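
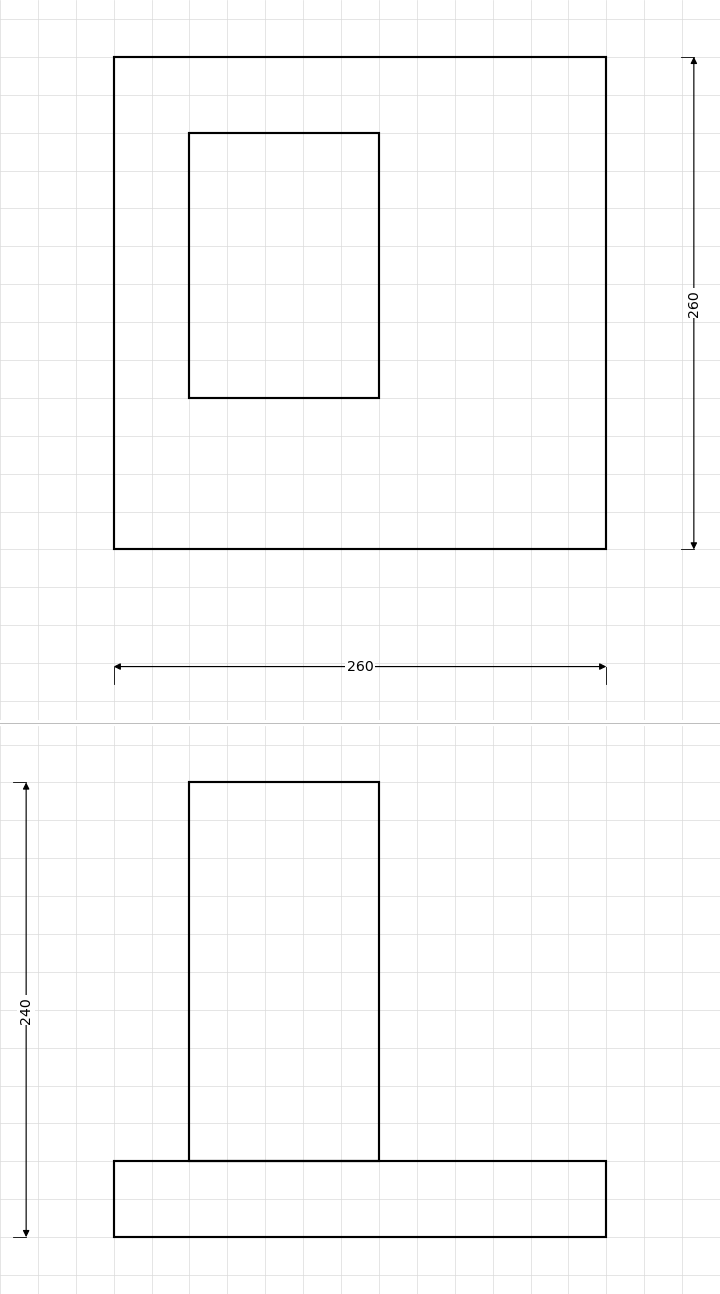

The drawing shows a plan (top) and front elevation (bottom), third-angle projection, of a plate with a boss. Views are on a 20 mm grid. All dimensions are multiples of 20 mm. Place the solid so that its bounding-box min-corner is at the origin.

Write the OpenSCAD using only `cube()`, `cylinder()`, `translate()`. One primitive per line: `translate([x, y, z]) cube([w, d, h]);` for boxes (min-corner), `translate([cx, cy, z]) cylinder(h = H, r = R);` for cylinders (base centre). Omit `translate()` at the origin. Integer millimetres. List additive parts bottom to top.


cube([260, 260, 40]);
translate([40, 80, 40]) cube([100, 140, 200]);


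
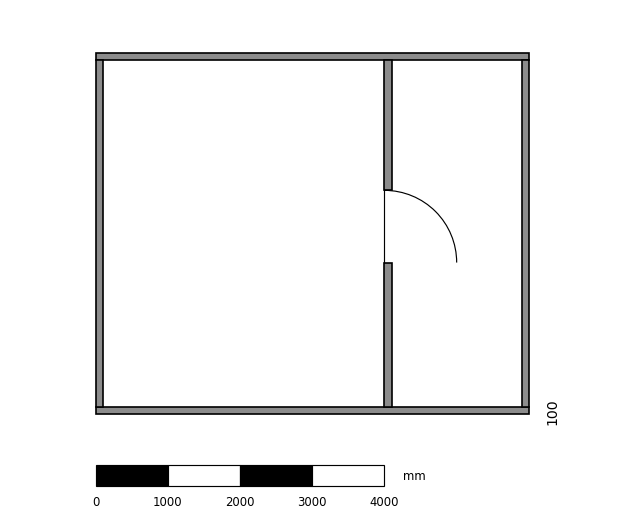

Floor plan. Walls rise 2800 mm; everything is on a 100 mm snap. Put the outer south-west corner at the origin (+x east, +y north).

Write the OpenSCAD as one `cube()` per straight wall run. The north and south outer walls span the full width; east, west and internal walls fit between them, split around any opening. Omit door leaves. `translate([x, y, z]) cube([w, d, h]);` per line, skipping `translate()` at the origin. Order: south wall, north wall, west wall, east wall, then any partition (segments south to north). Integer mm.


cube([6000, 100, 2800]);
translate([0, 4900, 0]) cube([6000, 100, 2800]);
translate([0, 100, 0]) cube([100, 4800, 2800]);
translate([5900, 100, 0]) cube([100, 4800, 2800]);
translate([4000, 100, 0]) cube([100, 2000, 2800]);
translate([4000, 3100, 0]) cube([100, 1800, 2800]);


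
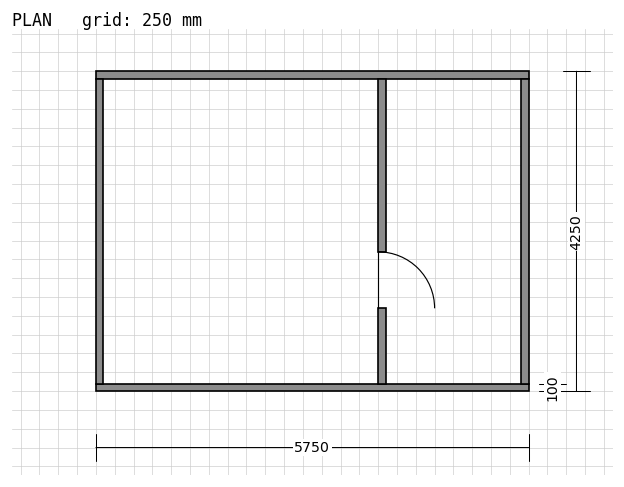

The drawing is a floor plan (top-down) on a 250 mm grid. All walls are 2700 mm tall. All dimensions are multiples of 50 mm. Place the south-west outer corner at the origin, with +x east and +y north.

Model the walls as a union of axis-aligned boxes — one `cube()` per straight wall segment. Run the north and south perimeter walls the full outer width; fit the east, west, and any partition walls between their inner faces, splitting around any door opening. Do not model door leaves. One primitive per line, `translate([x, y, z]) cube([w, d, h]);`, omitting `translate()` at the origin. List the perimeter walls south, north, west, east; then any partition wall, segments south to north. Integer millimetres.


cube([5750, 100, 2700]);
translate([0, 4150, 0]) cube([5750, 100, 2700]);
translate([0, 100, 0]) cube([100, 4050, 2700]);
translate([5650, 100, 0]) cube([100, 4050, 2700]);
translate([3750, 100, 0]) cube([100, 1000, 2700]);
translate([3750, 1850, 0]) cube([100, 2300, 2700]);


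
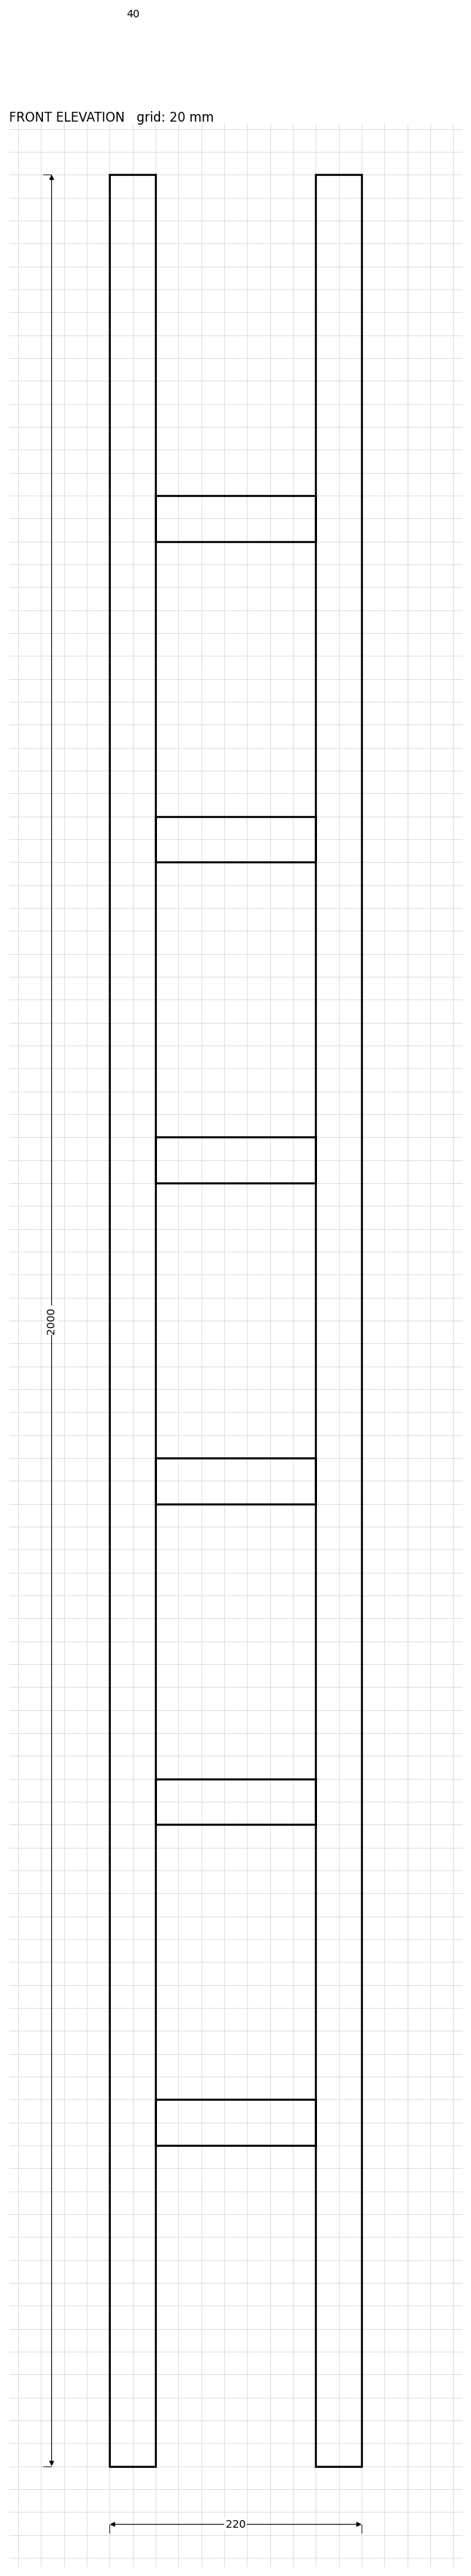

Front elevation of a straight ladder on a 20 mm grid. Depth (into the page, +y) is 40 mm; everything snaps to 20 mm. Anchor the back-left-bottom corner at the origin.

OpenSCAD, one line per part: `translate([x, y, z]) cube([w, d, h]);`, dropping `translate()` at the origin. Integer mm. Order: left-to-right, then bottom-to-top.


cube([40, 40, 2000]);
translate([40, 0, 280]) cube([140, 40, 40]);
translate([40, 0, 560]) cube([140, 40, 40]);
translate([40, 0, 840]) cube([140, 40, 40]);
translate([40, 0, 1120]) cube([140, 40, 40]);
translate([40, 0, 1400]) cube([140, 40, 40]);
translate([40, 0, 1680]) cube([140, 40, 40]);
translate([180, 0, 0]) cube([40, 40, 2000]);


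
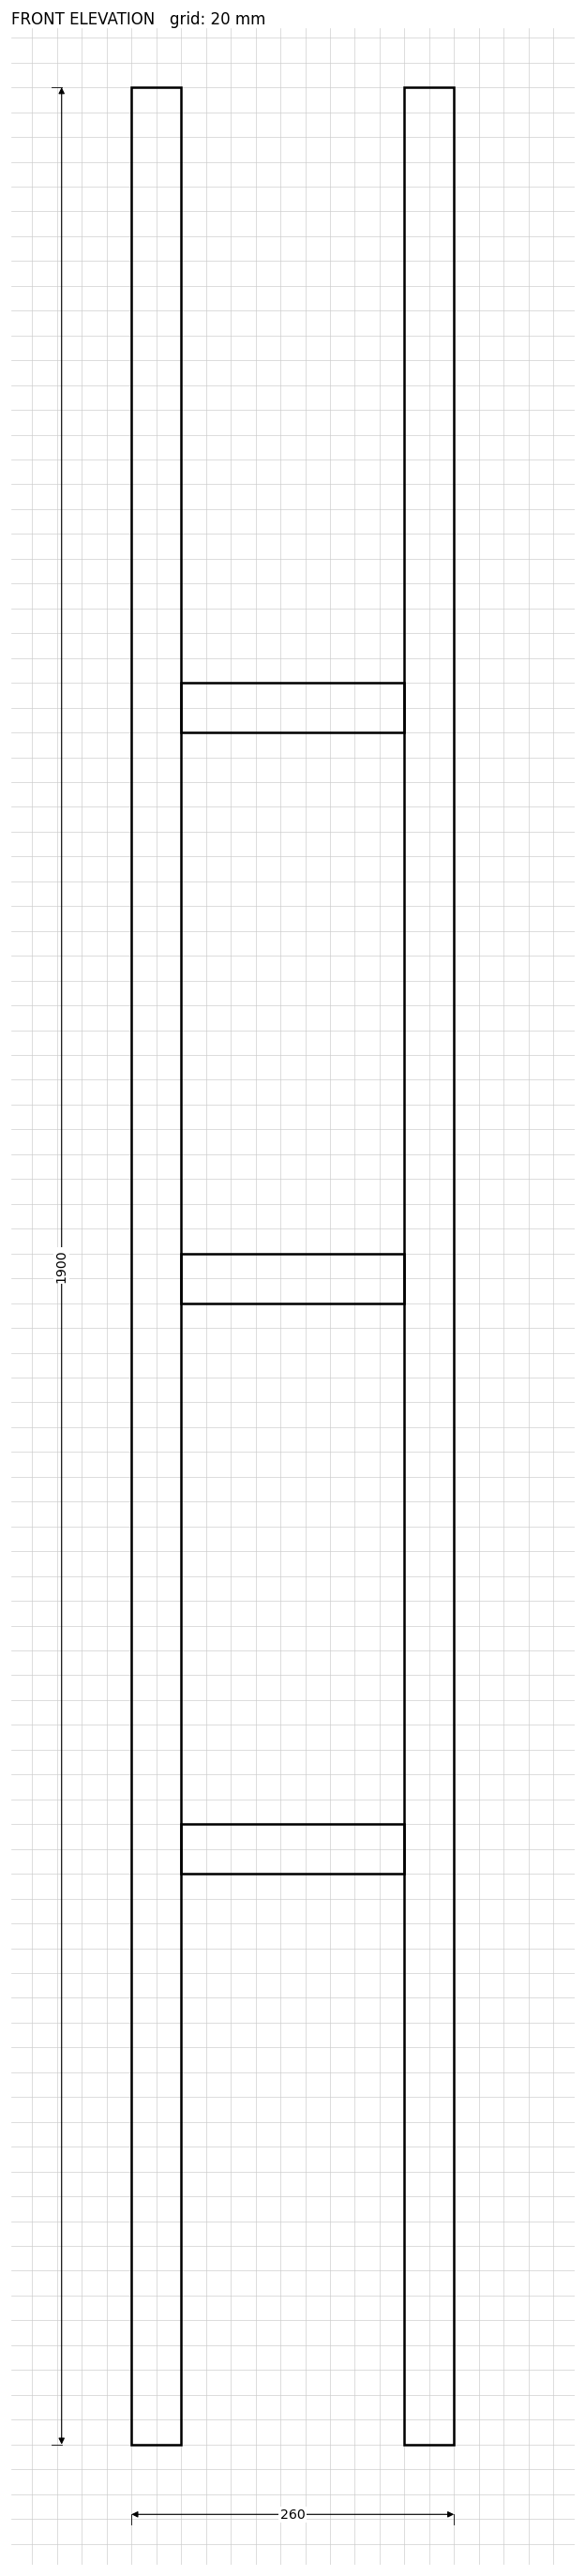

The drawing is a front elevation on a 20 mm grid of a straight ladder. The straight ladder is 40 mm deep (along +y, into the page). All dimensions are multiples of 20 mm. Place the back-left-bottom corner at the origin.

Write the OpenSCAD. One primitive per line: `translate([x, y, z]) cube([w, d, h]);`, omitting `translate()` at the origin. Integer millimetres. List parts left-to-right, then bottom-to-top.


cube([40, 40, 1900]);
translate([40, 0, 460]) cube([180, 40, 40]);
translate([40, 0, 920]) cube([180, 40, 40]);
translate([40, 0, 1380]) cube([180, 40, 40]);
translate([220, 0, 0]) cube([40, 40, 1900]);


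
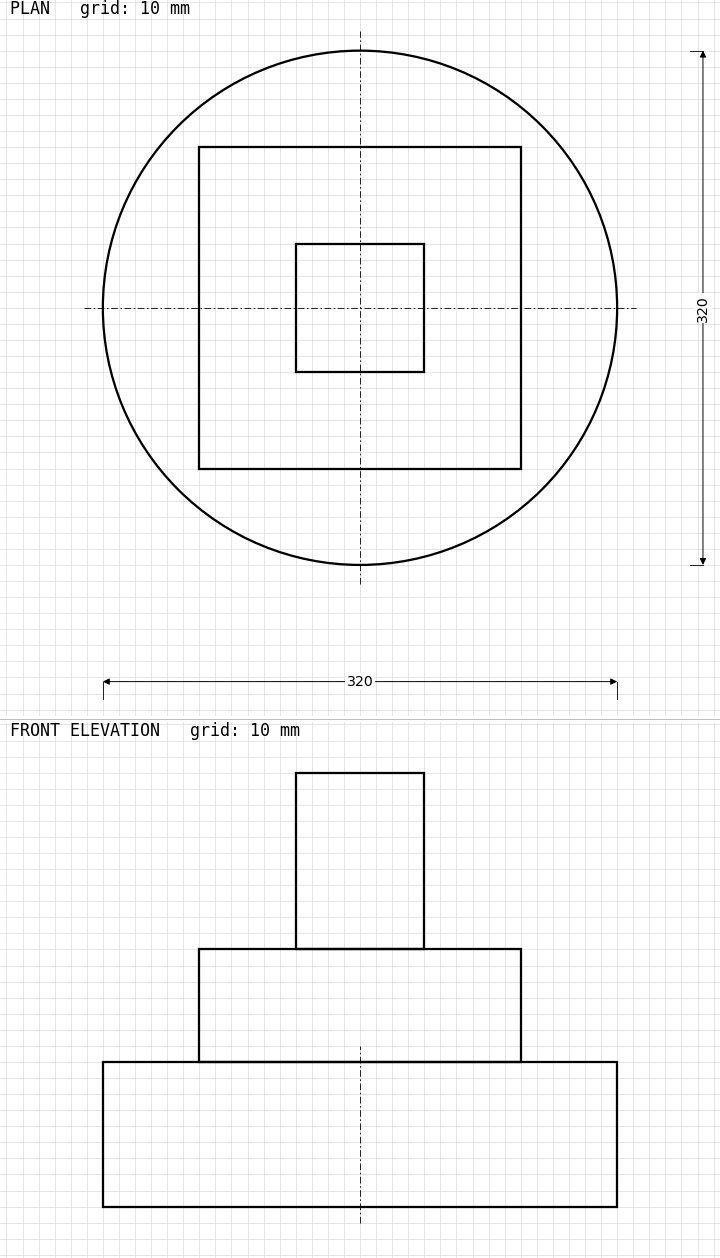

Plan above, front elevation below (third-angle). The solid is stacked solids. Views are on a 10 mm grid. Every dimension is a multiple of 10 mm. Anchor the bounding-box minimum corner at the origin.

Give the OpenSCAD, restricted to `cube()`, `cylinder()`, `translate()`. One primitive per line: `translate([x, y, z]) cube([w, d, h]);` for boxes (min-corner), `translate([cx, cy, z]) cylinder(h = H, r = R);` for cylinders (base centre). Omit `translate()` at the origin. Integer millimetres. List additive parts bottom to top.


translate([160, 160, 0]) cylinder(h = 90, r = 160);
translate([60, 60, 90]) cube([200, 200, 70]);
translate([120, 120, 160]) cube([80, 80, 110]);


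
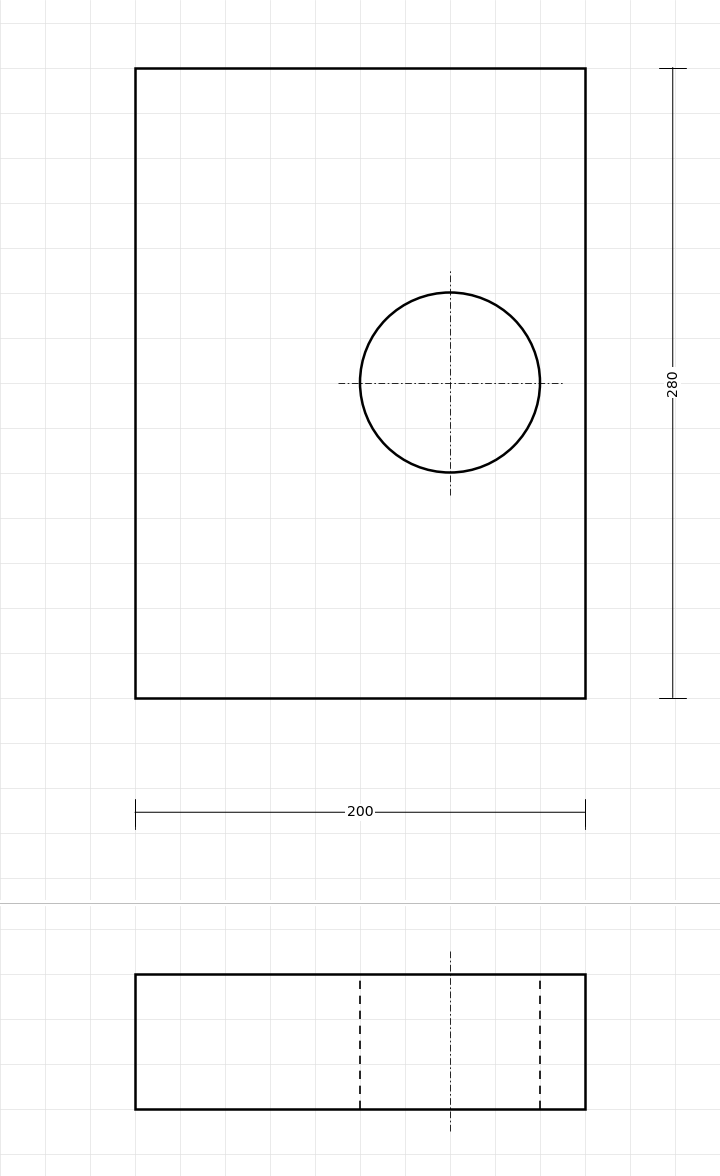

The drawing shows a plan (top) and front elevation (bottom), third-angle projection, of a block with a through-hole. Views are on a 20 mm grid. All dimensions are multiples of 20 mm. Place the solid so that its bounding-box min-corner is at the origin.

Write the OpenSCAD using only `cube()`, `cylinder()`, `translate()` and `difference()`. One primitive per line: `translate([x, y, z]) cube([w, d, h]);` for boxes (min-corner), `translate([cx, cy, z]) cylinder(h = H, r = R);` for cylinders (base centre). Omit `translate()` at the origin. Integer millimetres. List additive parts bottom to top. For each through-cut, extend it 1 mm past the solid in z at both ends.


difference() {
  cube([200, 280, 60]);
  translate([140, 140, -1]) cylinder(h = 62, r = 40);
}


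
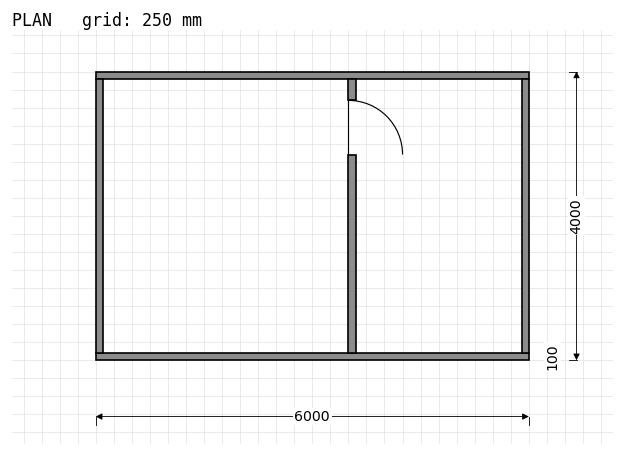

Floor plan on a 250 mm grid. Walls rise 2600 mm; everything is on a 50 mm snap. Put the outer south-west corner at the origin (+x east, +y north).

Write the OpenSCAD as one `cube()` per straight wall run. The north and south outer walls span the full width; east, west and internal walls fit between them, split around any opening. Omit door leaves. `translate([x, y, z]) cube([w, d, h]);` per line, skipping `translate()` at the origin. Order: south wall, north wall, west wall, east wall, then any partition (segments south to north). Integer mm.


cube([6000, 100, 2600]);
translate([0, 3900, 0]) cube([6000, 100, 2600]);
translate([0, 100, 0]) cube([100, 3800, 2600]);
translate([5900, 100, 0]) cube([100, 3800, 2600]);
translate([3500, 100, 0]) cube([100, 2750, 2600]);
translate([3500, 3600, 0]) cube([100, 300, 2600]);


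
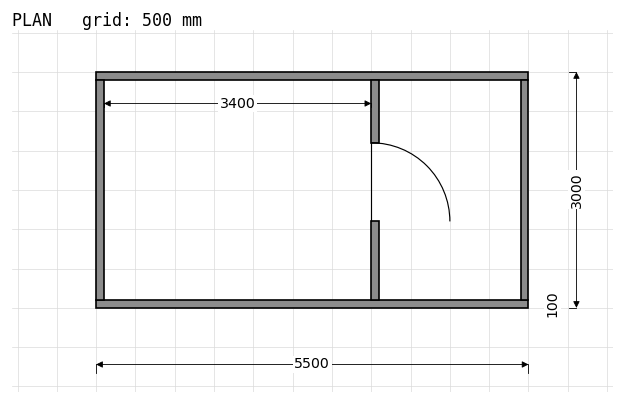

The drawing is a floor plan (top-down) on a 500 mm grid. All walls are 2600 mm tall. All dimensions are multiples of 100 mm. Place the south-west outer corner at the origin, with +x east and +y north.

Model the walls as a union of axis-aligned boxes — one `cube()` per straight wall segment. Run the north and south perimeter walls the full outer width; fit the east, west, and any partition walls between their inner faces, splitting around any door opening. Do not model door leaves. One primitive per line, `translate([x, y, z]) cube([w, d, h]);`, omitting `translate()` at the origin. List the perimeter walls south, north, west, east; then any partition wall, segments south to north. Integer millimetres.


cube([5500, 100, 2600]);
translate([0, 2900, 0]) cube([5500, 100, 2600]);
translate([0, 100, 0]) cube([100, 2800, 2600]);
translate([5400, 100, 0]) cube([100, 2800, 2600]);
translate([3500, 100, 0]) cube([100, 1000, 2600]);
translate([3500, 2100, 0]) cube([100, 800, 2600]);


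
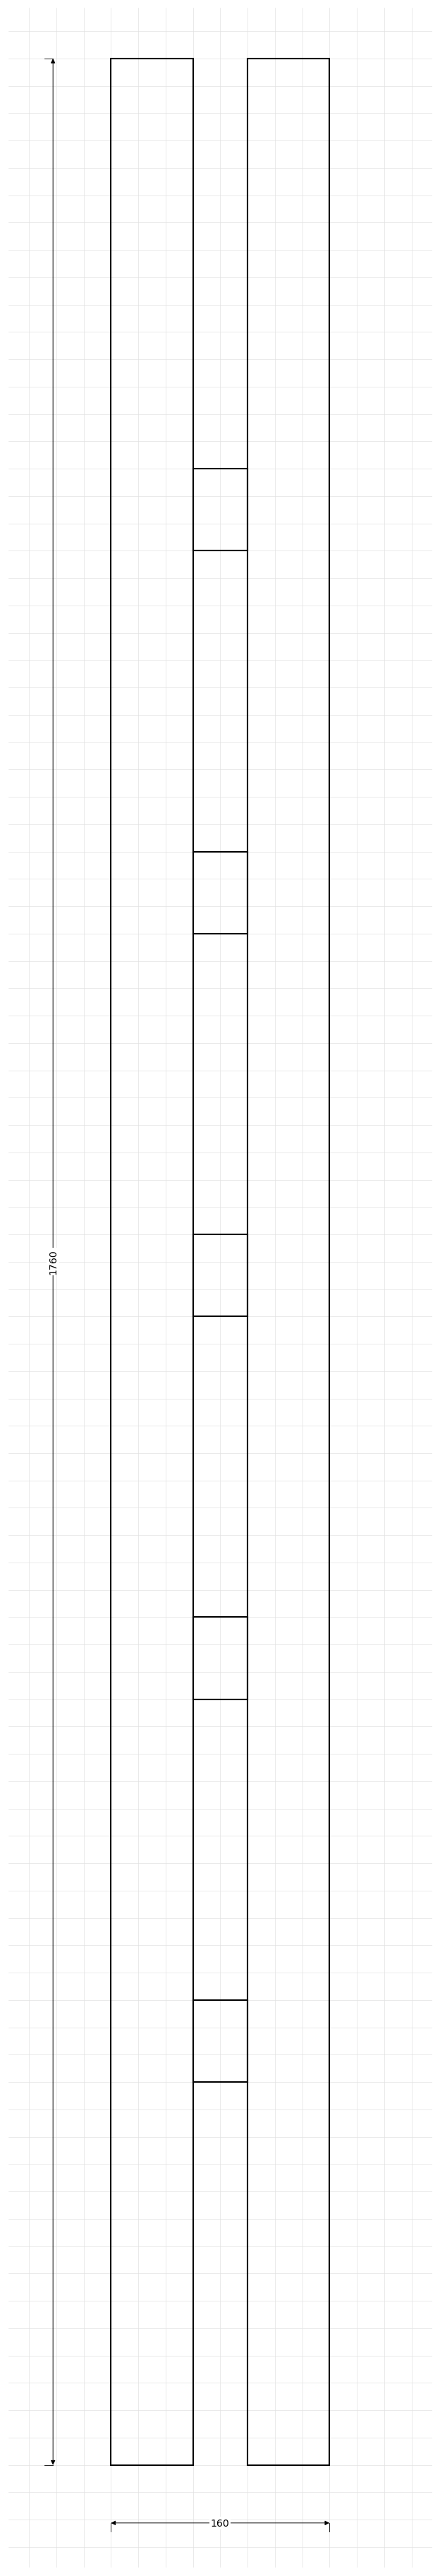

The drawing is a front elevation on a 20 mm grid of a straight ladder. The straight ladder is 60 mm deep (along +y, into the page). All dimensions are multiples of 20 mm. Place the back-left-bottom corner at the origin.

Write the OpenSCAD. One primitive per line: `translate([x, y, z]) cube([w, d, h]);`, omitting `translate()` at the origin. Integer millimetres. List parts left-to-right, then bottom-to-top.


cube([60, 60, 1760]);
translate([60, 0, 280]) cube([40, 60, 60]);
translate([60, 0, 560]) cube([40, 60, 60]);
translate([60, 0, 840]) cube([40, 60, 60]);
translate([60, 0, 1120]) cube([40, 60, 60]);
translate([60, 0, 1400]) cube([40, 60, 60]);
translate([100, 0, 0]) cube([60, 60, 1760]);


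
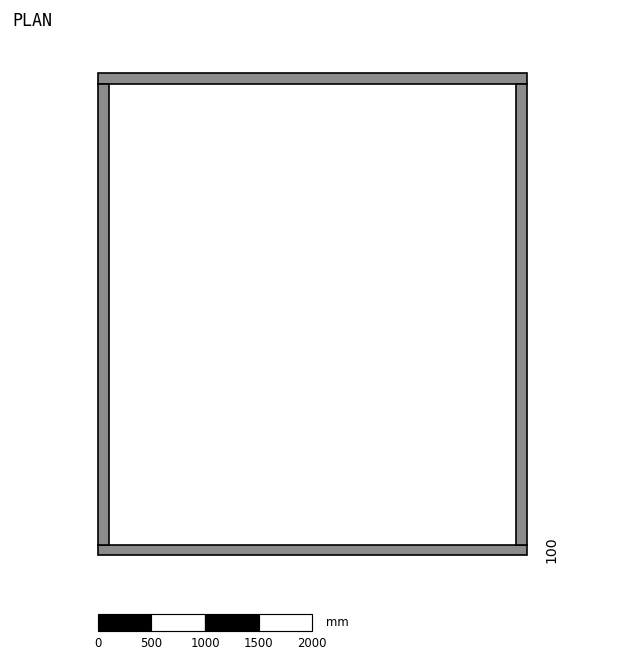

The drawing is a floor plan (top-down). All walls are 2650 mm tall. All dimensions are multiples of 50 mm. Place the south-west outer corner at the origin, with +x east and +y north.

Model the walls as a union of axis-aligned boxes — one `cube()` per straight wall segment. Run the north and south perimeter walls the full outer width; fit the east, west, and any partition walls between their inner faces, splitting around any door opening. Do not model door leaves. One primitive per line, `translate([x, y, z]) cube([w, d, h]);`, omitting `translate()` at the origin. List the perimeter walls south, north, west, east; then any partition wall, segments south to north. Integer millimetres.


cube([4000, 100, 2650]);
translate([0, 4400, 0]) cube([4000, 100, 2650]);
translate([0, 100, 0]) cube([100, 4300, 2650]);
translate([3900, 100, 0]) cube([100, 4300, 2650]);


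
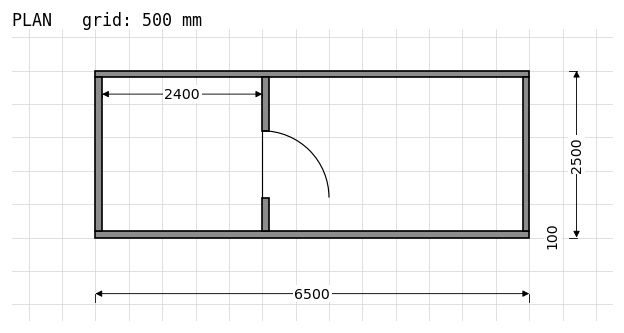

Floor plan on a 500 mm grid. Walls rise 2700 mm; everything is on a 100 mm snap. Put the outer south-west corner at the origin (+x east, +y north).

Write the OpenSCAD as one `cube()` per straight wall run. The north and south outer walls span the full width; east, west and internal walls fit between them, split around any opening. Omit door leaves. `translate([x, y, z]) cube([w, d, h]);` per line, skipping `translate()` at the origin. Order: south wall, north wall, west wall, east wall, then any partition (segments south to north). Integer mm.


cube([6500, 100, 2700]);
translate([0, 2400, 0]) cube([6500, 100, 2700]);
translate([0, 100, 0]) cube([100, 2300, 2700]);
translate([6400, 100, 0]) cube([100, 2300, 2700]);
translate([2500, 100, 0]) cube([100, 500, 2700]);
translate([2500, 1600, 0]) cube([100, 800, 2700]);


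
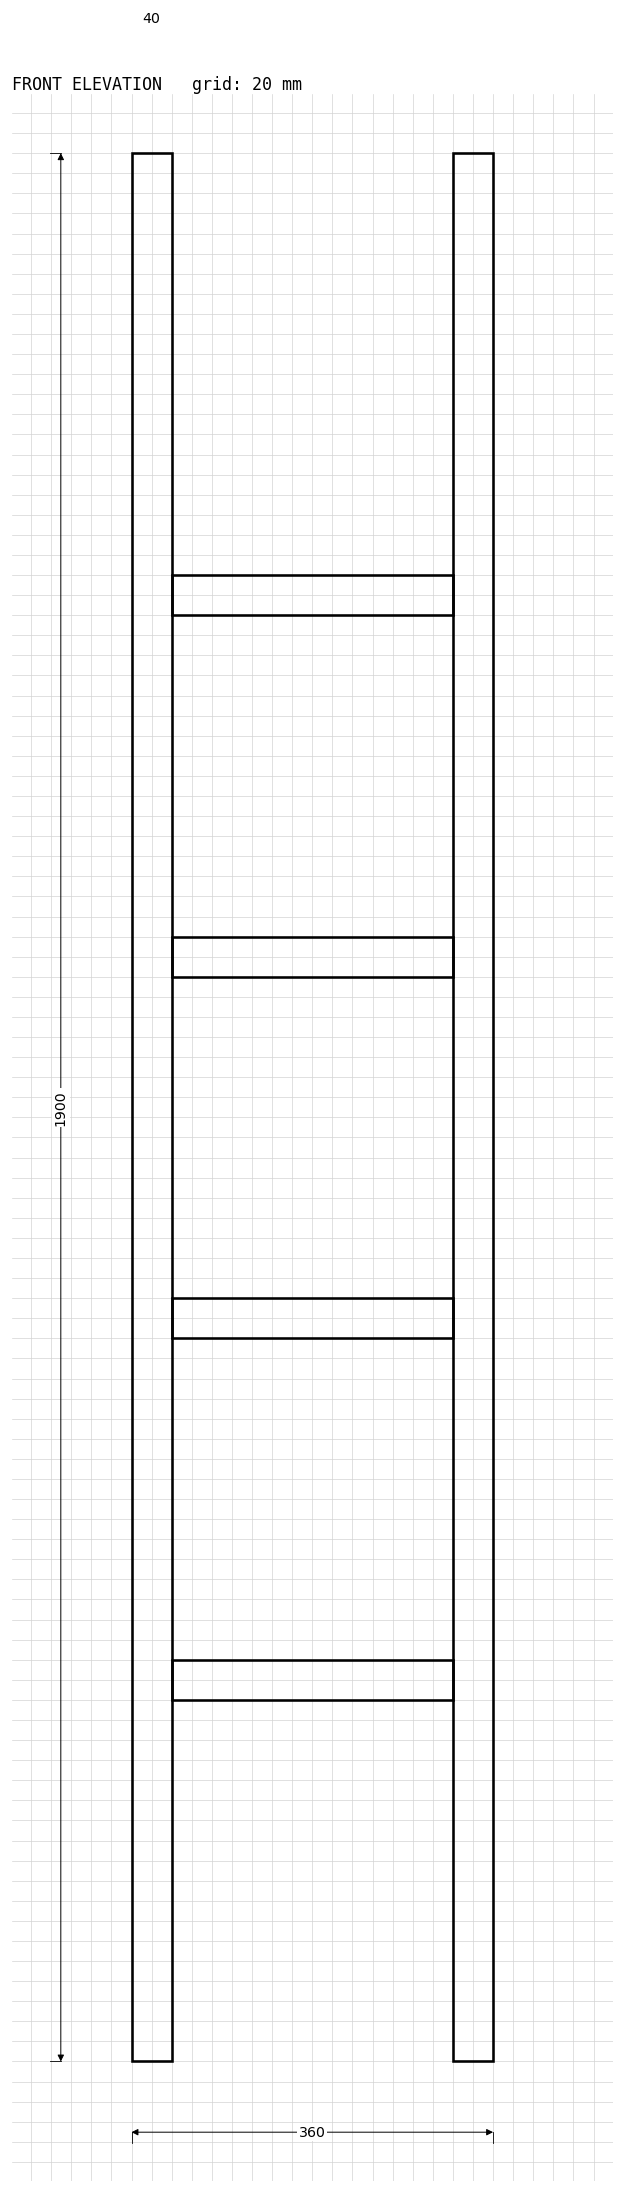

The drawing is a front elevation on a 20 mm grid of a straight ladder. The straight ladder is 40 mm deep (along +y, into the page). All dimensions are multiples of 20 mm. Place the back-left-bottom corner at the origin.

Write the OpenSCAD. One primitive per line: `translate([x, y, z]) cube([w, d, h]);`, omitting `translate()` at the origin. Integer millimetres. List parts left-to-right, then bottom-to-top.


cube([40, 40, 1900]);
translate([40, 0, 360]) cube([280, 40, 40]);
translate([40, 0, 720]) cube([280, 40, 40]);
translate([40, 0, 1080]) cube([280, 40, 40]);
translate([40, 0, 1440]) cube([280, 40, 40]);
translate([320, 0, 0]) cube([40, 40, 1900]);


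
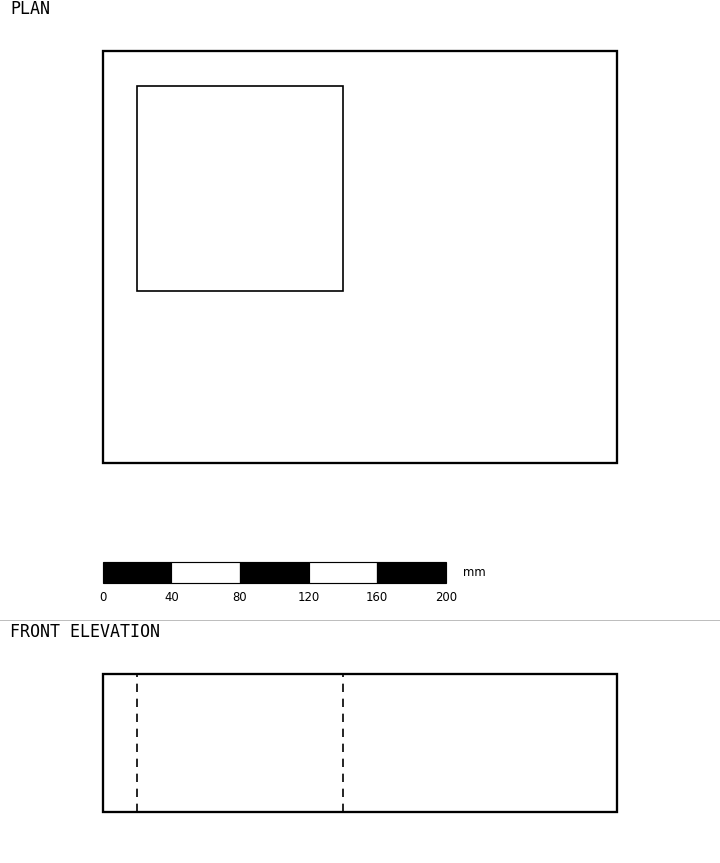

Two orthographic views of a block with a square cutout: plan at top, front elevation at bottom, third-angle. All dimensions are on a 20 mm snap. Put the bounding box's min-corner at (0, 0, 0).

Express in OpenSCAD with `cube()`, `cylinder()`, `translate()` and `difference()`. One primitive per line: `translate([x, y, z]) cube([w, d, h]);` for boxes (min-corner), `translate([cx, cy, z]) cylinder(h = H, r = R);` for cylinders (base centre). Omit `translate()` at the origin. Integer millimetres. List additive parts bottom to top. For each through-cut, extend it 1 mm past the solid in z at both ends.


difference() {
  cube([300, 240, 80]);
  translate([20, 100, -1]) cube([120, 120, 82]);
}


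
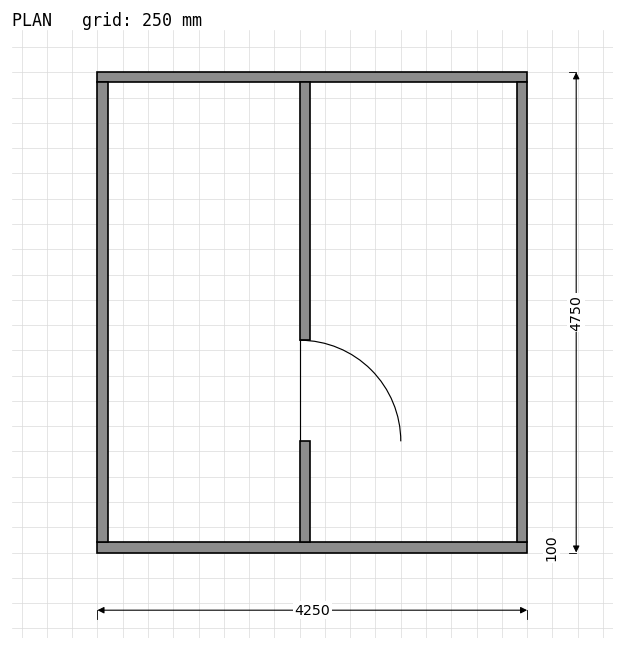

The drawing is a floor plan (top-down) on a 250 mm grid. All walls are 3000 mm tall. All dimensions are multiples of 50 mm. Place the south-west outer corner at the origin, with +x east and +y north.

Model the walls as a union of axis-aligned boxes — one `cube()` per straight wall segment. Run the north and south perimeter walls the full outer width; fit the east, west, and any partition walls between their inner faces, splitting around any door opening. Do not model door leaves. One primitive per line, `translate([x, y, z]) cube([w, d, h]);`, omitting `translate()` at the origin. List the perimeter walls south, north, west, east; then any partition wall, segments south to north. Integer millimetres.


cube([4250, 100, 3000]);
translate([0, 4650, 0]) cube([4250, 100, 3000]);
translate([0, 100, 0]) cube([100, 4550, 3000]);
translate([4150, 100, 0]) cube([100, 4550, 3000]);
translate([2000, 100, 0]) cube([100, 1000, 3000]);
translate([2000, 2100, 0]) cube([100, 2550, 3000]);


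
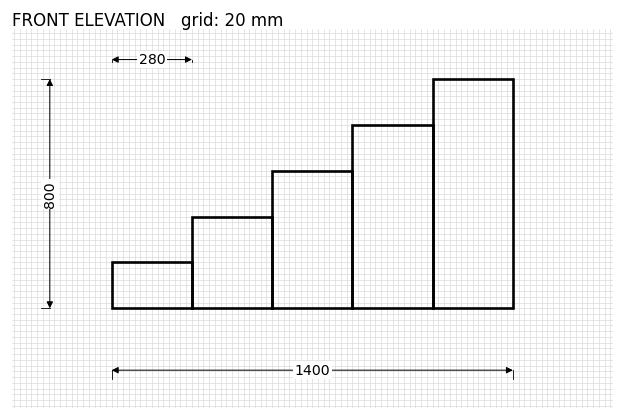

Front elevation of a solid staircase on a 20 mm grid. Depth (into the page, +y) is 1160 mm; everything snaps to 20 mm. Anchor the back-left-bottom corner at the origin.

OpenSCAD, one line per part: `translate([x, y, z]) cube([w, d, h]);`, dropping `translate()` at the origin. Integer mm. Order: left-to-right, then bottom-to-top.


cube([280, 1160, 160]);
translate([280, 0, 0]) cube([280, 1160, 320]);
translate([560, 0, 0]) cube([280, 1160, 480]);
translate([840, 0, 0]) cube([280, 1160, 640]);
translate([1120, 0, 0]) cube([280, 1160, 800]);


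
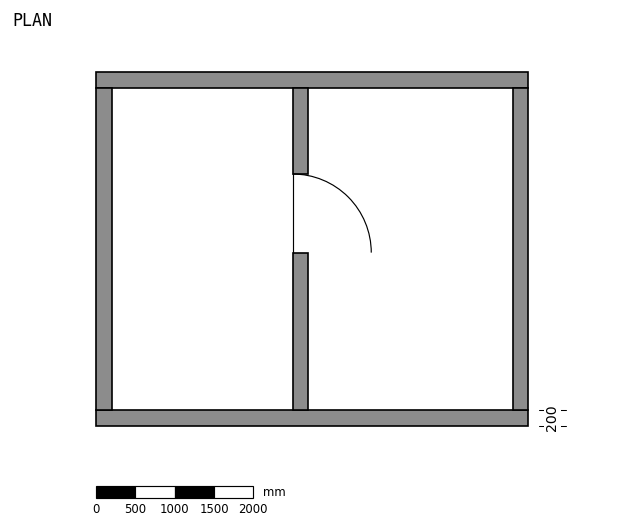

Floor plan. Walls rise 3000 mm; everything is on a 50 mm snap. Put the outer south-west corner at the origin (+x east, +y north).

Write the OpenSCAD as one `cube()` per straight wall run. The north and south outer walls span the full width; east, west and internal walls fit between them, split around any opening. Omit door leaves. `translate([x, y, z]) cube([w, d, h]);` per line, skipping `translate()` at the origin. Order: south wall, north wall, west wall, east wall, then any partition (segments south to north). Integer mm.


cube([5500, 200, 3000]);
translate([0, 4300, 0]) cube([5500, 200, 3000]);
translate([0, 200, 0]) cube([200, 4100, 3000]);
translate([5300, 200, 0]) cube([200, 4100, 3000]);
translate([2500, 200, 0]) cube([200, 2000, 3000]);
translate([2500, 3200, 0]) cube([200, 1100, 3000]);


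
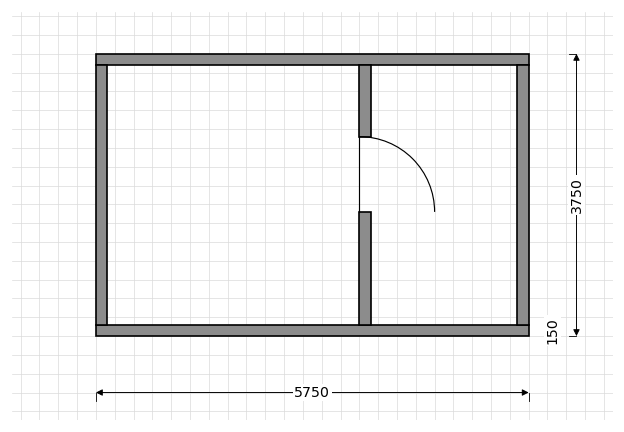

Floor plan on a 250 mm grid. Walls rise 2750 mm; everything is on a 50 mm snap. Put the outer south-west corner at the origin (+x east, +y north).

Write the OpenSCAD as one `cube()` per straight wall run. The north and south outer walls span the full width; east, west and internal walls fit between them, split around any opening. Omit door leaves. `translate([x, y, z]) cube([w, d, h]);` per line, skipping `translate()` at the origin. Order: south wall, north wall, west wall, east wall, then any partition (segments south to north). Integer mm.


cube([5750, 150, 2750]);
translate([0, 3600, 0]) cube([5750, 150, 2750]);
translate([0, 150, 0]) cube([150, 3450, 2750]);
translate([5600, 150, 0]) cube([150, 3450, 2750]);
translate([3500, 150, 0]) cube([150, 1500, 2750]);
translate([3500, 2650, 0]) cube([150, 950, 2750]);


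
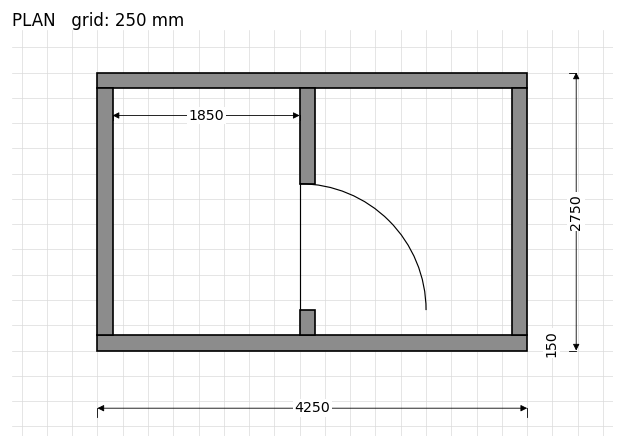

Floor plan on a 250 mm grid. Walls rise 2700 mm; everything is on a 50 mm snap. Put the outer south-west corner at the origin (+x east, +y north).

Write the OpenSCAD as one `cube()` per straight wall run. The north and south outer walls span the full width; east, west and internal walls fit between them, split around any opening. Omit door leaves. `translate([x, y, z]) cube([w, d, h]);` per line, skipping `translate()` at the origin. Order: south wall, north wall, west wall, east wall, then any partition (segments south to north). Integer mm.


cube([4250, 150, 2700]);
translate([0, 2600, 0]) cube([4250, 150, 2700]);
translate([0, 150, 0]) cube([150, 2450, 2700]);
translate([4100, 150, 0]) cube([150, 2450, 2700]);
translate([2000, 150, 0]) cube([150, 250, 2700]);
translate([2000, 1650, 0]) cube([150, 950, 2700]);


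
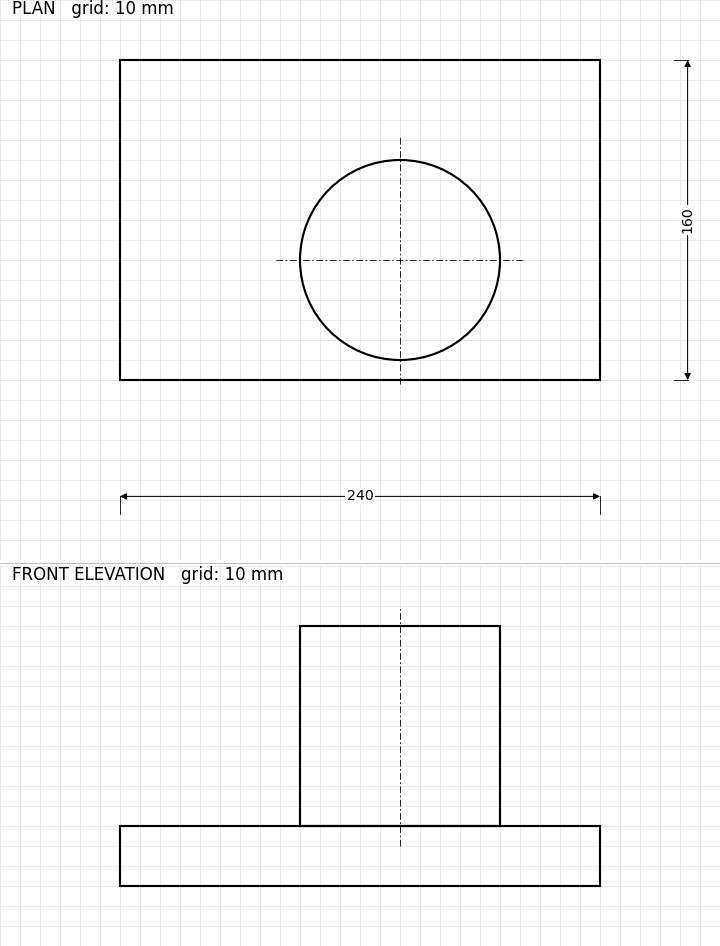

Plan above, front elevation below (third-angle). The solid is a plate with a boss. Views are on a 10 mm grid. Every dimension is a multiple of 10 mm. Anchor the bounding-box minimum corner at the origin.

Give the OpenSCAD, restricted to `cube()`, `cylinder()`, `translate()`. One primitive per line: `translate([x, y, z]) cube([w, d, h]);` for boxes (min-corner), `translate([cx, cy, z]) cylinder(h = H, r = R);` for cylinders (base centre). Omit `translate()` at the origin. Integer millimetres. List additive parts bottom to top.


cube([240, 160, 30]);
translate([140, 60, 30]) cylinder(h = 100, r = 50);


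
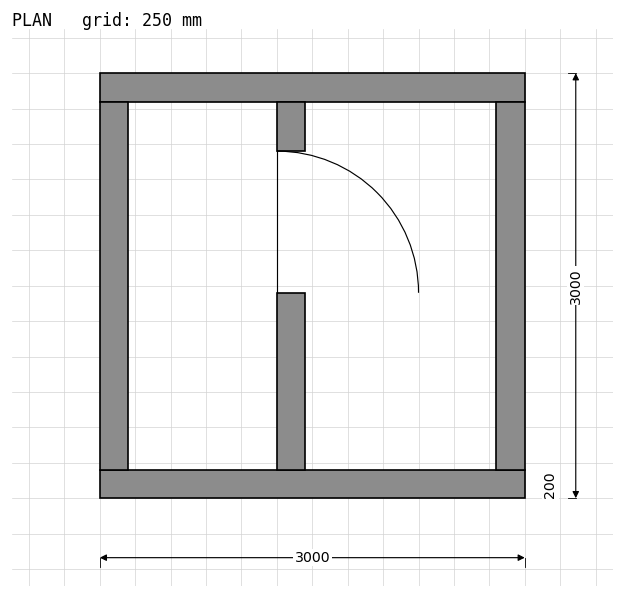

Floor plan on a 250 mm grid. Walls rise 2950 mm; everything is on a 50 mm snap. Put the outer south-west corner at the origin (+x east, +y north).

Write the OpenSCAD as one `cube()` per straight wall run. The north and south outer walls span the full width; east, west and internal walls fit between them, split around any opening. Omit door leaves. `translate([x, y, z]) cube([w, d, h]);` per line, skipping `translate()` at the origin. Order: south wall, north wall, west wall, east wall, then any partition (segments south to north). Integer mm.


cube([3000, 200, 2950]);
translate([0, 2800, 0]) cube([3000, 200, 2950]);
translate([0, 200, 0]) cube([200, 2600, 2950]);
translate([2800, 200, 0]) cube([200, 2600, 2950]);
translate([1250, 200, 0]) cube([200, 1250, 2950]);
translate([1250, 2450, 0]) cube([200, 350, 2950]);


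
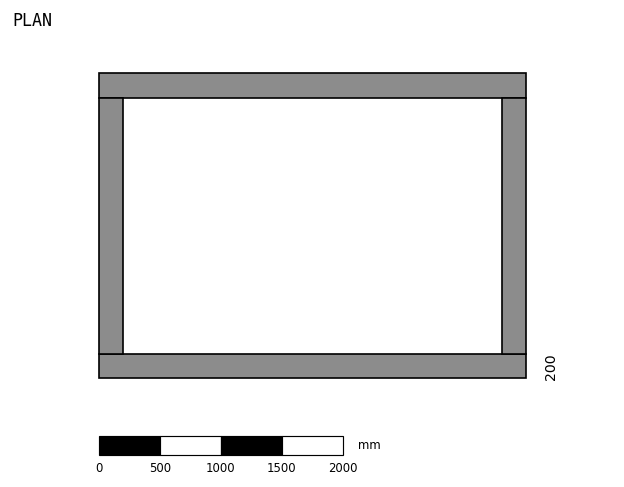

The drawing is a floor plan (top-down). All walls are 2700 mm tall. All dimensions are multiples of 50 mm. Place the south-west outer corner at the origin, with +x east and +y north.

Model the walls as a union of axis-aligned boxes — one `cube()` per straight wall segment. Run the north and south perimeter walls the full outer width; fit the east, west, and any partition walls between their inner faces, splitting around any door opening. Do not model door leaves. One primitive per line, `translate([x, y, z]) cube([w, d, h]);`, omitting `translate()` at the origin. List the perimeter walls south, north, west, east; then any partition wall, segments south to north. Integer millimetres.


cube([3500, 200, 2700]);
translate([0, 2300, 0]) cube([3500, 200, 2700]);
translate([0, 200, 0]) cube([200, 2100, 2700]);
translate([3300, 200, 0]) cube([200, 2100, 2700]);


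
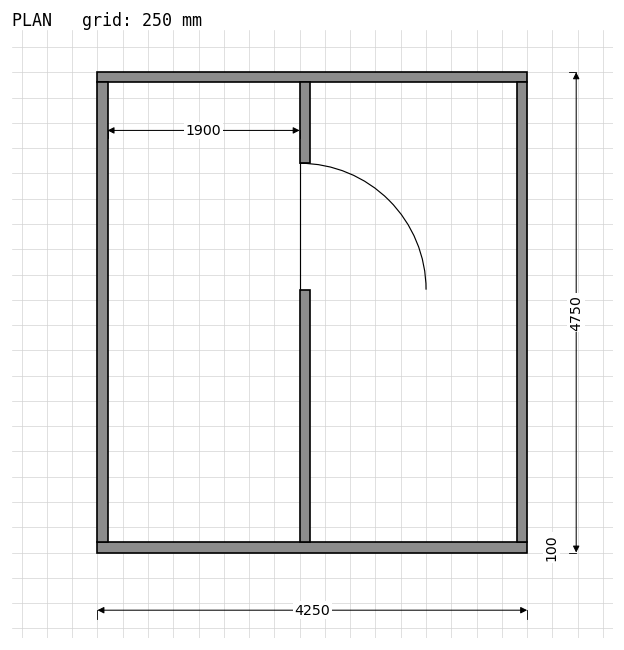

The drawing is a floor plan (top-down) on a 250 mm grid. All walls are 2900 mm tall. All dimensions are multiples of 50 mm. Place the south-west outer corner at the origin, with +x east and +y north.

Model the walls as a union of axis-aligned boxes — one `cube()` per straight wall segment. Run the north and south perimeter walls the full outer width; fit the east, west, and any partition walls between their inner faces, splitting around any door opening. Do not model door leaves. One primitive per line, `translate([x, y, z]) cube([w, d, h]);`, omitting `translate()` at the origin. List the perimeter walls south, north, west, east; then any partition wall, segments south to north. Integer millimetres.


cube([4250, 100, 2900]);
translate([0, 4650, 0]) cube([4250, 100, 2900]);
translate([0, 100, 0]) cube([100, 4550, 2900]);
translate([4150, 100, 0]) cube([100, 4550, 2900]);
translate([2000, 100, 0]) cube([100, 2500, 2900]);
translate([2000, 3850, 0]) cube([100, 800, 2900]);


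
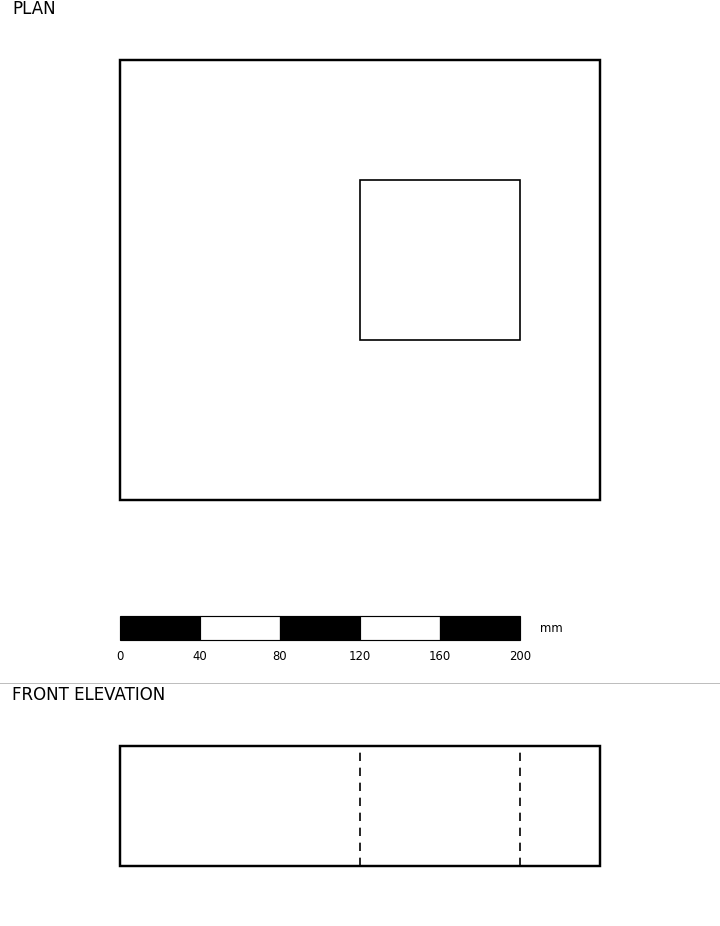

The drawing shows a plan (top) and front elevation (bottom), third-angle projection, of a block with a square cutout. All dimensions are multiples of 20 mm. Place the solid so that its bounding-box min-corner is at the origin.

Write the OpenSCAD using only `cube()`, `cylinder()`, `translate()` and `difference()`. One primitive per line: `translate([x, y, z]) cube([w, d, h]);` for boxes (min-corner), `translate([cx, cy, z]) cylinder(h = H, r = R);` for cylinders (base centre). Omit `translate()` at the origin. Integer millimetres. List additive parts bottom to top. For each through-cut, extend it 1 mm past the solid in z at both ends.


difference() {
  cube([240, 220, 60]);
  translate([120, 80, -1]) cube([80, 80, 62]);
}


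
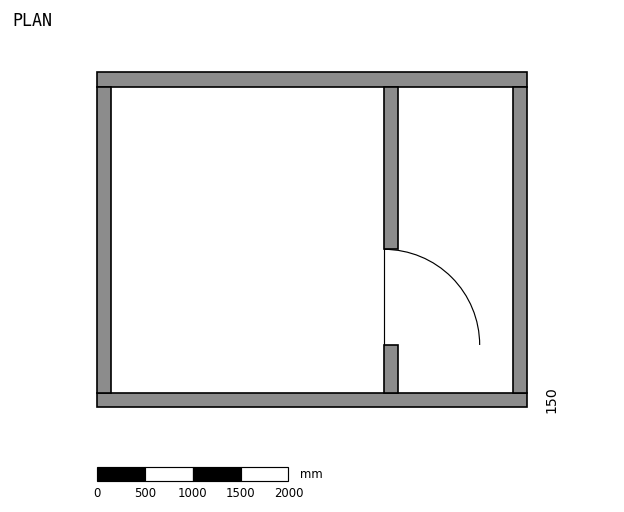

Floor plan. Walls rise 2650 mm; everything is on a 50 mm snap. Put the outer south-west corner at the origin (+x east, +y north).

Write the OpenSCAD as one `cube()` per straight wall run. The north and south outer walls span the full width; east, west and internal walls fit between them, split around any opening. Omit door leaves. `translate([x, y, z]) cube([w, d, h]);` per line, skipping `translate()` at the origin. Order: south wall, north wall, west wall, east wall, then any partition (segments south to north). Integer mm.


cube([4500, 150, 2650]);
translate([0, 3350, 0]) cube([4500, 150, 2650]);
translate([0, 150, 0]) cube([150, 3200, 2650]);
translate([4350, 150, 0]) cube([150, 3200, 2650]);
translate([3000, 150, 0]) cube([150, 500, 2650]);
translate([3000, 1650, 0]) cube([150, 1700, 2650]);


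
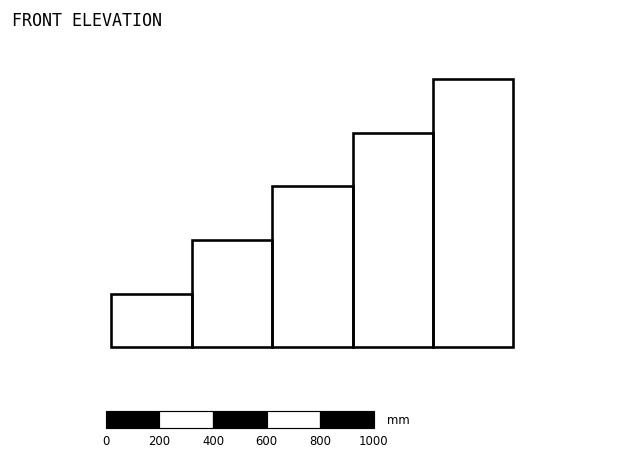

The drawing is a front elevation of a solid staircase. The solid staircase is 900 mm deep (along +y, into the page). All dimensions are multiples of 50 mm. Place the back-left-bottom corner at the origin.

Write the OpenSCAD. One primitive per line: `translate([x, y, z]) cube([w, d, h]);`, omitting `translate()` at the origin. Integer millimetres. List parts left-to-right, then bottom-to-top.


cube([300, 900, 200]);
translate([300, 0, 0]) cube([300, 900, 400]);
translate([600, 0, 0]) cube([300, 900, 600]);
translate([900, 0, 0]) cube([300, 900, 800]);
translate([1200, 0, 0]) cube([300, 900, 1000]);


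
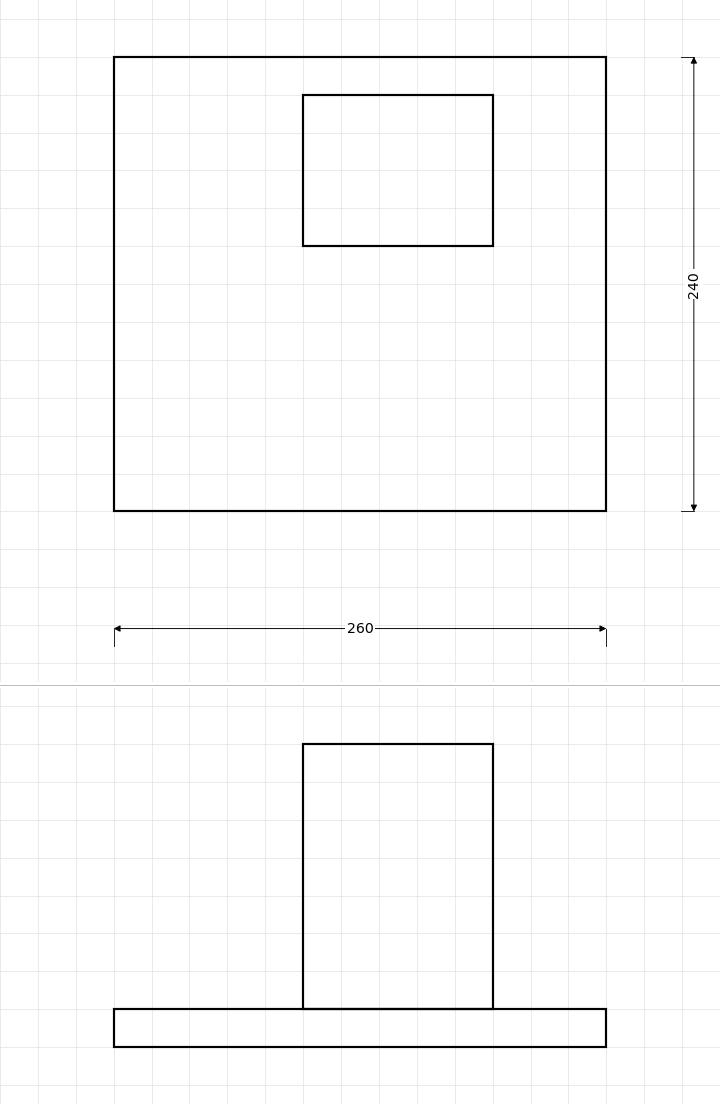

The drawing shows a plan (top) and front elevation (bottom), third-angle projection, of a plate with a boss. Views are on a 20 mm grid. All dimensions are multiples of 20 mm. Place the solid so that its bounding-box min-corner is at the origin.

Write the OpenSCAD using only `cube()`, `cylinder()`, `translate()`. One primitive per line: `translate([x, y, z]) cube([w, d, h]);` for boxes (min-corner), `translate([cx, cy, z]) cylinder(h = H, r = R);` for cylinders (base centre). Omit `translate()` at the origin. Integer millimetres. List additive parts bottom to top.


cube([260, 240, 20]);
translate([100, 140, 20]) cube([100, 80, 140]);


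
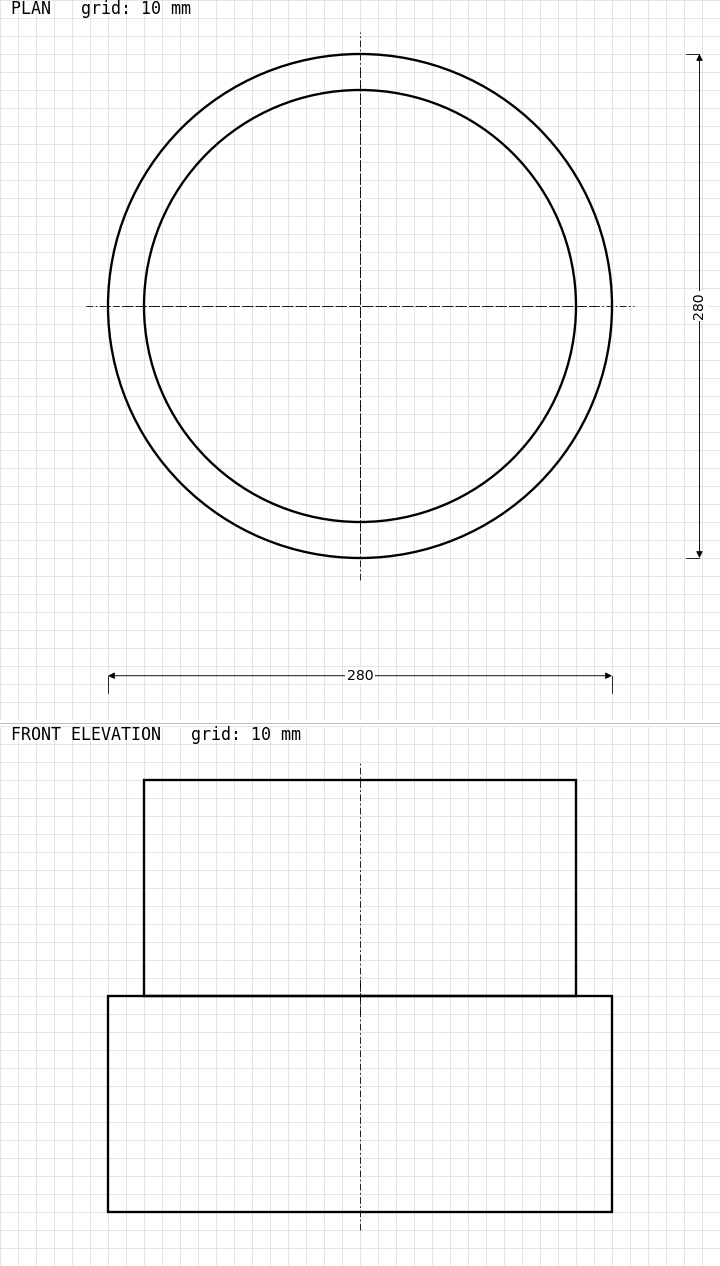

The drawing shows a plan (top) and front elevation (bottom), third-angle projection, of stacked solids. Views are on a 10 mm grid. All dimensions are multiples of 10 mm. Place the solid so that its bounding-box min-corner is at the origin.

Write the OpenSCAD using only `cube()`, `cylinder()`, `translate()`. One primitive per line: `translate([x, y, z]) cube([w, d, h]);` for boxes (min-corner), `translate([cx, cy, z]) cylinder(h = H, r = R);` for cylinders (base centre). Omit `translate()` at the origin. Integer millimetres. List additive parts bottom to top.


translate([140, 140, 0]) cylinder(h = 120, r = 140);
translate([140, 140, 120]) cylinder(h = 120, r = 120);


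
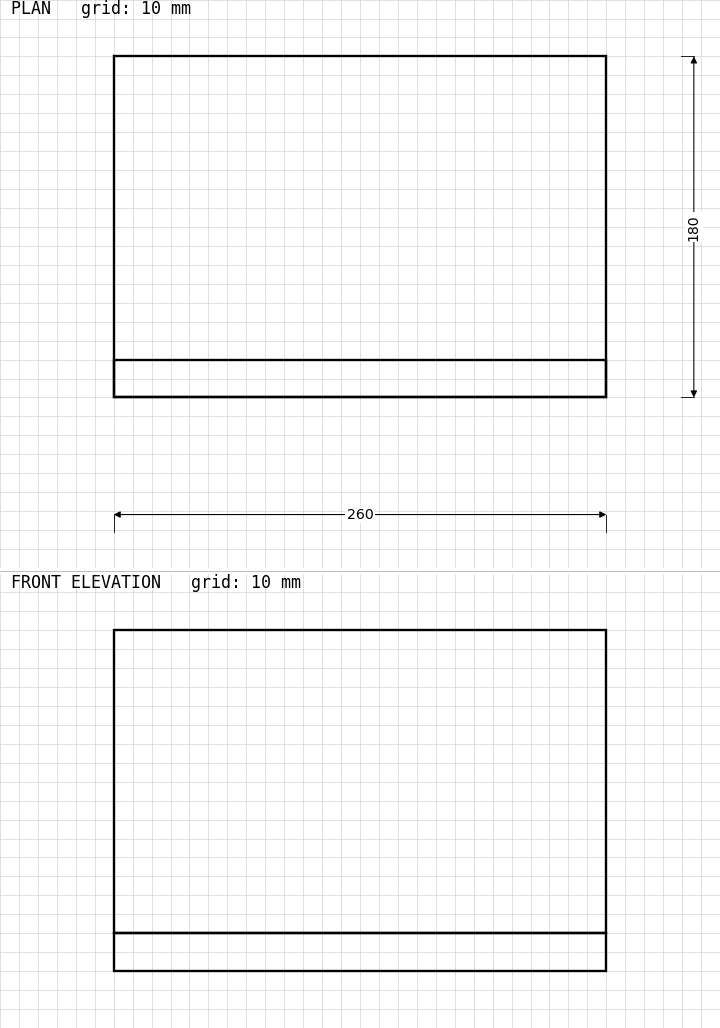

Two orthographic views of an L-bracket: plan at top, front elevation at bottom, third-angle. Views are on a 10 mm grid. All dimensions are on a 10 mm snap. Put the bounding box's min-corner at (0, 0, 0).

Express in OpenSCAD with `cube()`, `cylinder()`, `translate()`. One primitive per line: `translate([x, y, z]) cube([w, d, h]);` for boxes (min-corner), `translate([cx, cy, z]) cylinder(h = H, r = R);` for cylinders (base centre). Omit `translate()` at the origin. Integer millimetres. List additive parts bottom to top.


cube([260, 180, 20]);
translate([0, 0, 20]) cube([260, 20, 160]);


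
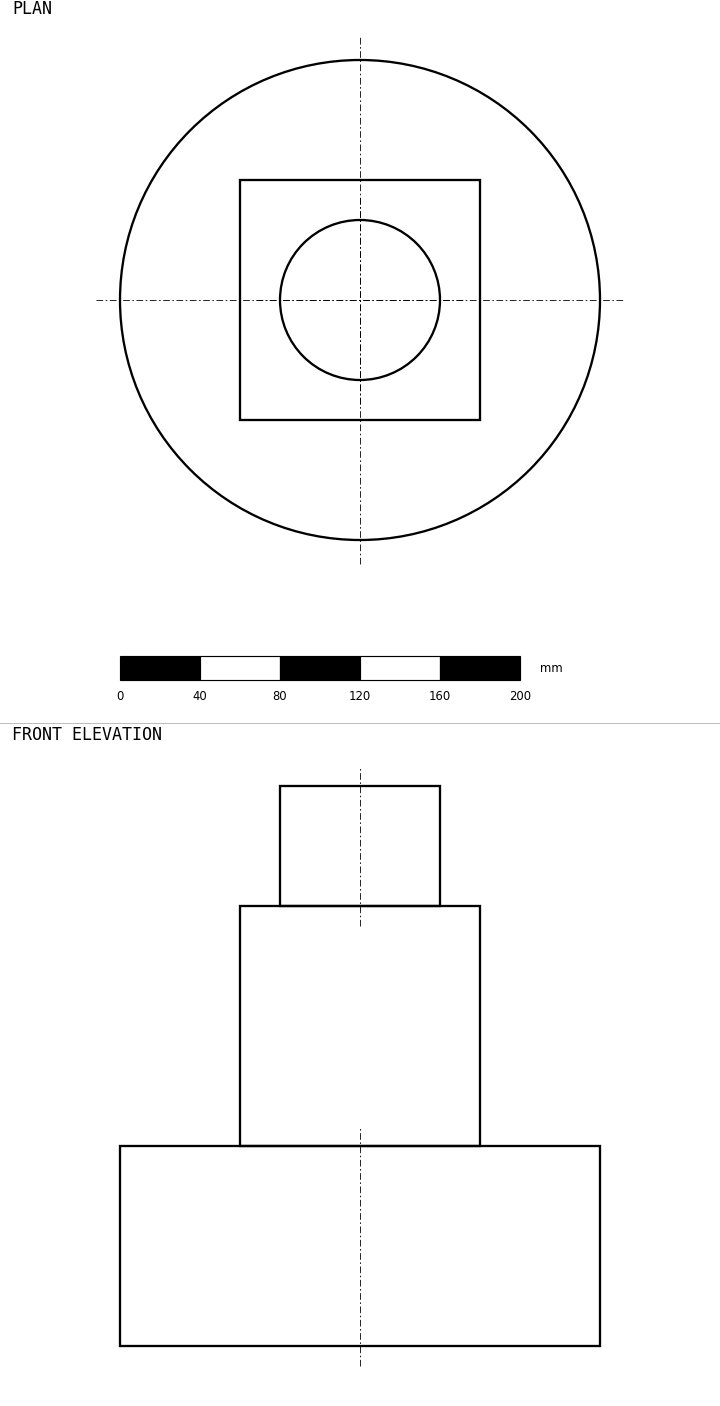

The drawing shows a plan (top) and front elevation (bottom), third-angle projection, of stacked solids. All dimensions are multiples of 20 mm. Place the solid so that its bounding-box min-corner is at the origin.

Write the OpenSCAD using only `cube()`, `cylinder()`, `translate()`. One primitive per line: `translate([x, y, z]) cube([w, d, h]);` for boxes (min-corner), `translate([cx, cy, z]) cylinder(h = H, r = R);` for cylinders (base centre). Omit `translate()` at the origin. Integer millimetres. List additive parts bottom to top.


translate([120, 120, 0]) cylinder(h = 100, r = 120);
translate([60, 60, 100]) cube([120, 120, 120]);
translate([120, 120, 220]) cylinder(h = 60, r = 40);


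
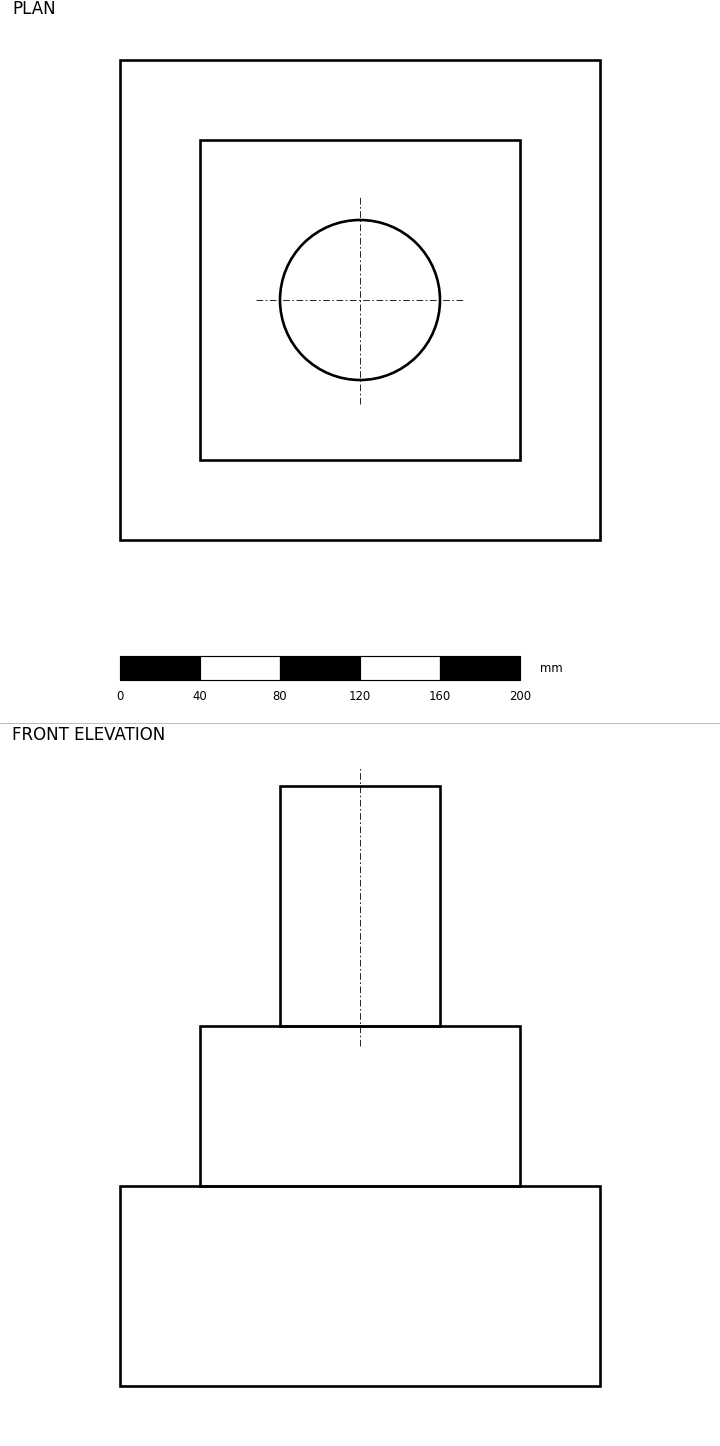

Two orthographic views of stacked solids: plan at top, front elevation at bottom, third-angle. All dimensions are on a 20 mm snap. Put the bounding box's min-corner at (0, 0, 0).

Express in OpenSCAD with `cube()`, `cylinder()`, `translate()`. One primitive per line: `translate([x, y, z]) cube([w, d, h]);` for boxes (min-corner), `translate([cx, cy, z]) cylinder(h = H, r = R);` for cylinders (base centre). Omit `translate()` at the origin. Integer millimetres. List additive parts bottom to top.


cube([240, 240, 100]);
translate([40, 40, 100]) cube([160, 160, 80]);
translate([120, 120, 180]) cylinder(h = 120, r = 40);


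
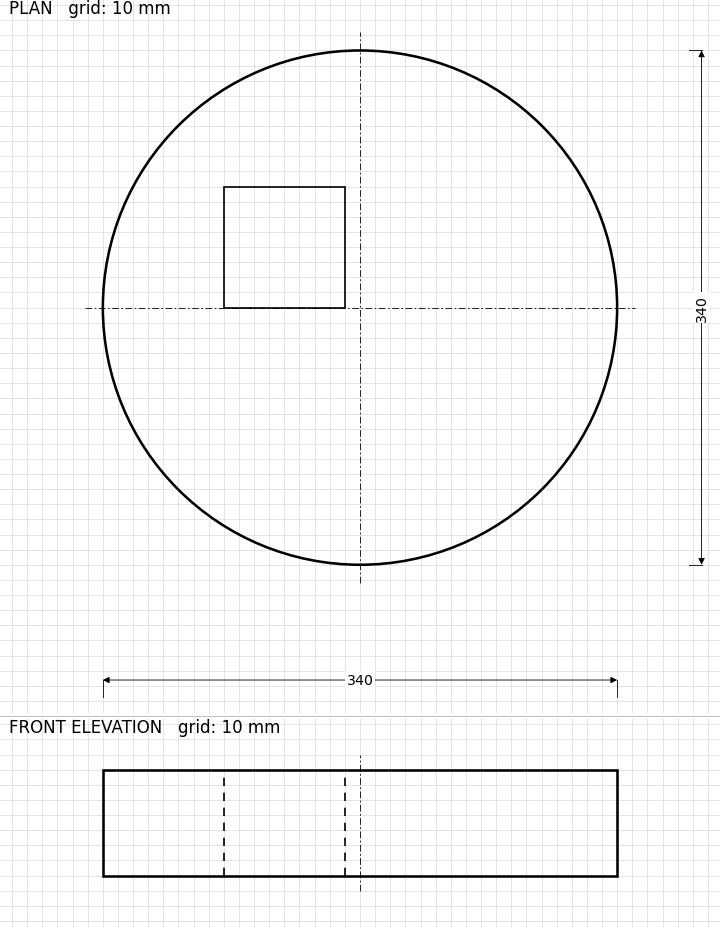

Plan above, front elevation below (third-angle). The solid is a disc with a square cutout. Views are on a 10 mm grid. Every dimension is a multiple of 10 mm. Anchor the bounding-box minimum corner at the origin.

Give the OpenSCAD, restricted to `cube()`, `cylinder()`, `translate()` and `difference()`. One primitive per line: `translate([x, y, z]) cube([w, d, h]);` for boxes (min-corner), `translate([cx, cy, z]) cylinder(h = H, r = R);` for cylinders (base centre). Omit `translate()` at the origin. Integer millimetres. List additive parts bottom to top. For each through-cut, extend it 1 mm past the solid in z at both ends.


difference() {
  translate([170, 170, 0]) cylinder(h = 70, r = 170);
  translate([80, 170, -1]) cube([80, 80, 72]);
}


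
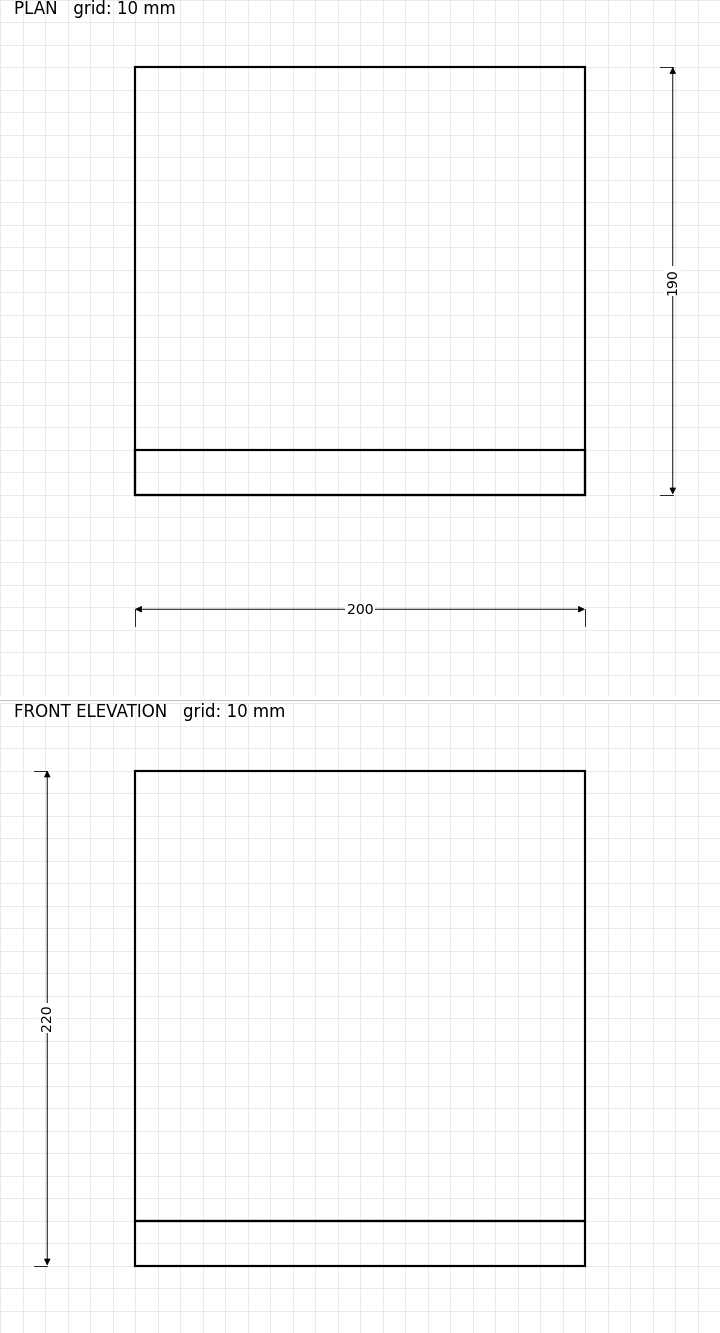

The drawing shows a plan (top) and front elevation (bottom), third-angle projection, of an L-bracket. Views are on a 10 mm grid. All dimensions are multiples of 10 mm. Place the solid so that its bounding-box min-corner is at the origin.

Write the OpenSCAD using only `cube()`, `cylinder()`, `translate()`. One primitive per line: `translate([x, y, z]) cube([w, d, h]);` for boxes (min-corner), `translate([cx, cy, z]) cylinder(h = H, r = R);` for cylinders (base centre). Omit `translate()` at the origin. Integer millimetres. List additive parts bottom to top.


cube([200, 190, 20]);
translate([0, 0, 20]) cube([200, 20, 200]);


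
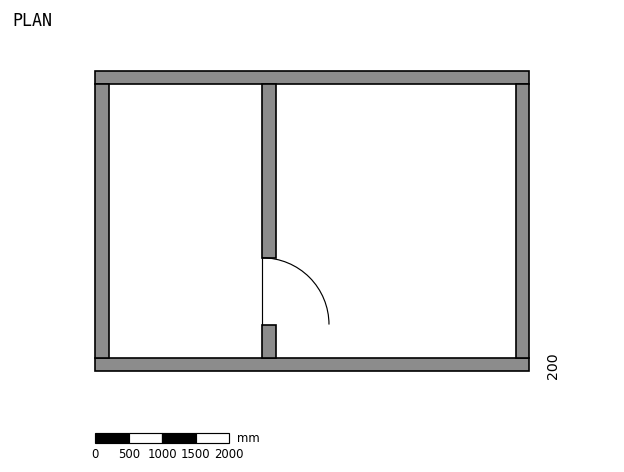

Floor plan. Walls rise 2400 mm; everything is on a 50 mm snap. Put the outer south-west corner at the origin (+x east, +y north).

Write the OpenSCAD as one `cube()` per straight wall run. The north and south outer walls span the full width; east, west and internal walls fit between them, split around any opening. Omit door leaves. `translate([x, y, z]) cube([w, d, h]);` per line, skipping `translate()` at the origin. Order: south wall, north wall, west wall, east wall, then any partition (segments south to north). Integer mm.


cube([6500, 200, 2400]);
translate([0, 4300, 0]) cube([6500, 200, 2400]);
translate([0, 200, 0]) cube([200, 4100, 2400]);
translate([6300, 200, 0]) cube([200, 4100, 2400]);
translate([2500, 200, 0]) cube([200, 500, 2400]);
translate([2500, 1700, 0]) cube([200, 2600, 2400]);


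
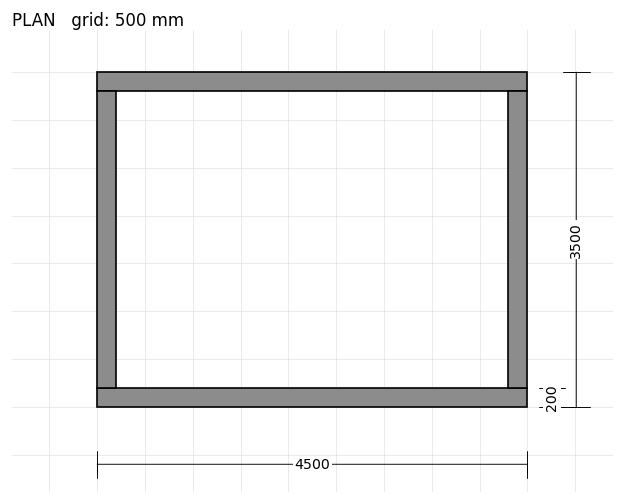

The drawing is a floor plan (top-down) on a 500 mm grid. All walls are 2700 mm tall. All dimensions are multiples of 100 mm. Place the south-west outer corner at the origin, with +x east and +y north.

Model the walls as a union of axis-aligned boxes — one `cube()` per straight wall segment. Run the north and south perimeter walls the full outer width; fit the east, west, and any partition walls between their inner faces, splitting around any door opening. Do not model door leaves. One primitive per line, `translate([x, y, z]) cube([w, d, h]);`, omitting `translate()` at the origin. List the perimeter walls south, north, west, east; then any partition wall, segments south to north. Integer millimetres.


cube([4500, 200, 2700]);
translate([0, 3300, 0]) cube([4500, 200, 2700]);
translate([0, 200, 0]) cube([200, 3100, 2700]);
translate([4300, 200, 0]) cube([200, 3100, 2700]);
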